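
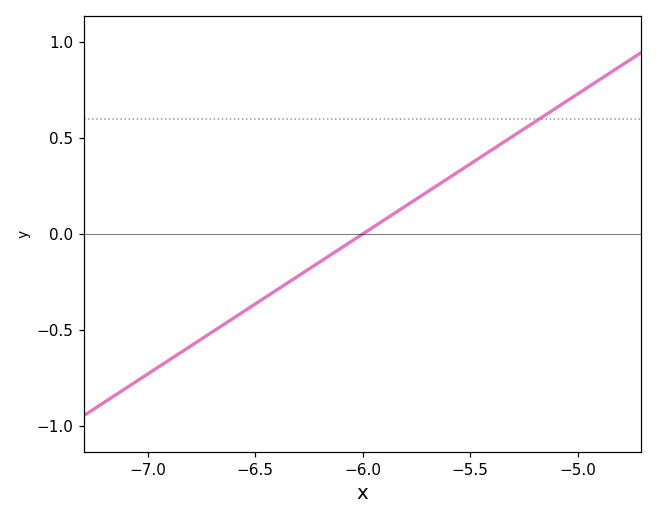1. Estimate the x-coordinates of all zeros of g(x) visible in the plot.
-6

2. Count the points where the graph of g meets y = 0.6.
1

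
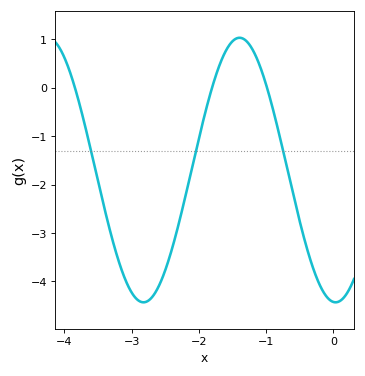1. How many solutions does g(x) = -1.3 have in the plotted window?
3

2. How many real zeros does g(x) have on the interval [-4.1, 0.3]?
3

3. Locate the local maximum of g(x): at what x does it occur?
-1.4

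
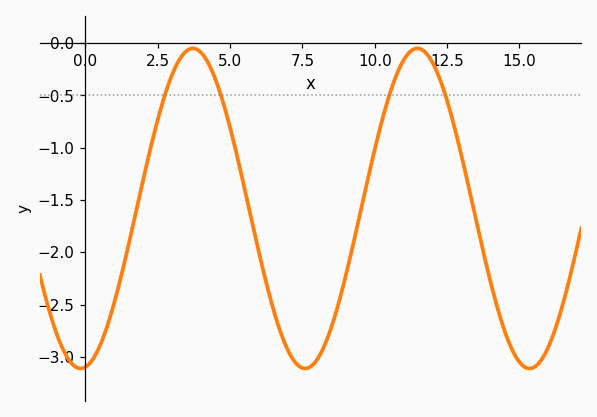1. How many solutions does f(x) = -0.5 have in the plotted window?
4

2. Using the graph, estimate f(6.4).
-2.45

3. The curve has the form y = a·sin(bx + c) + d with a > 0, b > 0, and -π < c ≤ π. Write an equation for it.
y = 1.53sin(0.81x - 1.4) - 1.58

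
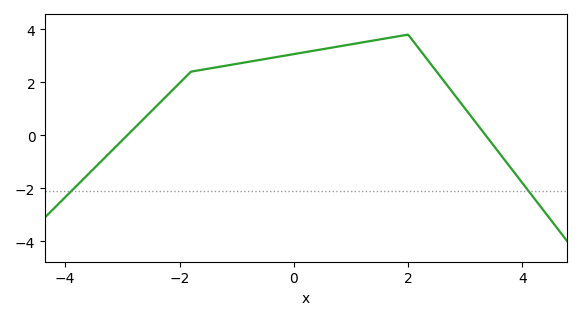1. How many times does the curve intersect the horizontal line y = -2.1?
2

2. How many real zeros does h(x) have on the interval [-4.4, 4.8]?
2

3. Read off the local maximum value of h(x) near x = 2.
3.8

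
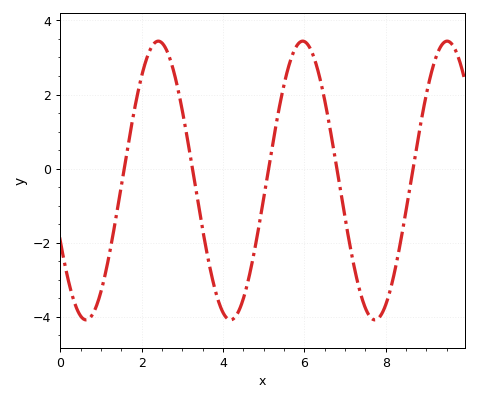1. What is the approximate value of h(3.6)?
-2.25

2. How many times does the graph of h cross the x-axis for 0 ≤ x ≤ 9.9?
5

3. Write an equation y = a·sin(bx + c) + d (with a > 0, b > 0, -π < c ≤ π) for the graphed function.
y = 3.76sin(1.77x - 2.69) - 0.32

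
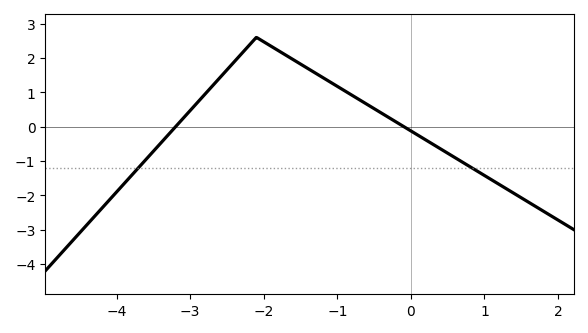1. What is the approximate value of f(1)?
-1.42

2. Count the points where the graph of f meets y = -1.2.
2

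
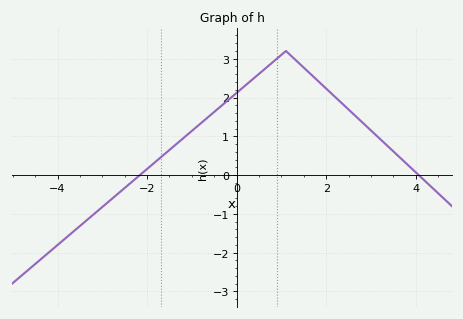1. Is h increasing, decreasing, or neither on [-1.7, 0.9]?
increasing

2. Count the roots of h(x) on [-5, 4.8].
2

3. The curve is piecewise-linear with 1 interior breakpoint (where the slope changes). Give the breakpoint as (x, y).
(1.1, 3.2)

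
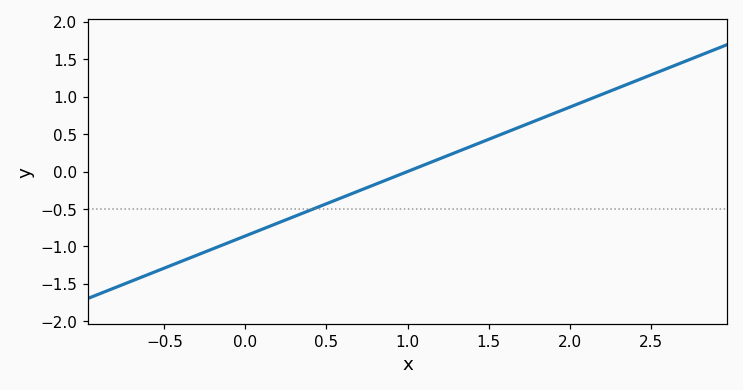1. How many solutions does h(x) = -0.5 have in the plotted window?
1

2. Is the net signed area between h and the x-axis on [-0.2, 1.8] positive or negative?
negative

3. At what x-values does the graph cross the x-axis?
1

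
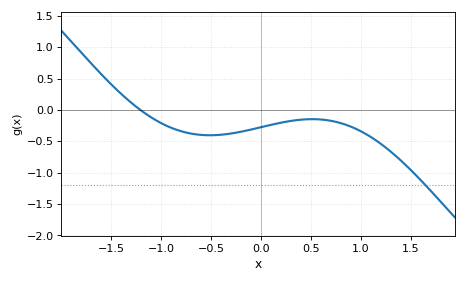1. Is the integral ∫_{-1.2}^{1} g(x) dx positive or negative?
negative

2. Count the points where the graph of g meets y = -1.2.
1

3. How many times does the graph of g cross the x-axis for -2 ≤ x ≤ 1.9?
1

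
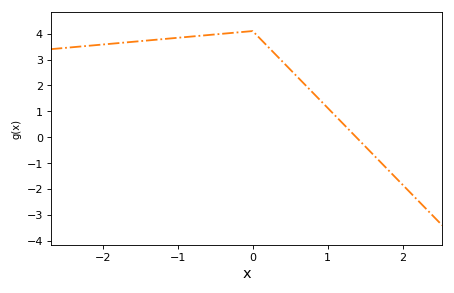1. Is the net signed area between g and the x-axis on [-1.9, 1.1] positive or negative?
positive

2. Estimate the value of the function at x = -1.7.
3.66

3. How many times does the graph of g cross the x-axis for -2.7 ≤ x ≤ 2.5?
1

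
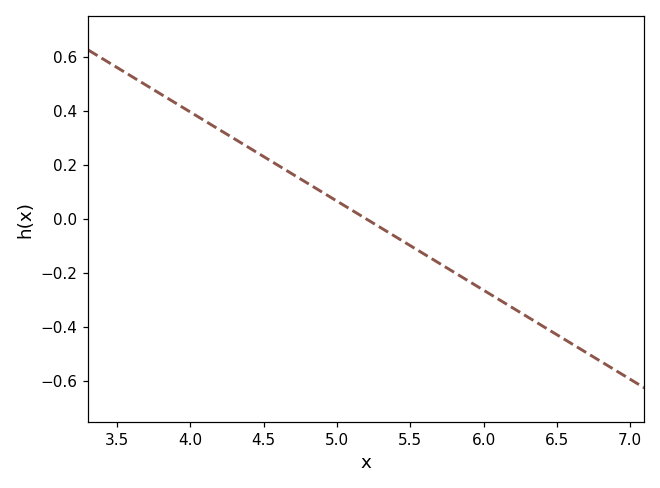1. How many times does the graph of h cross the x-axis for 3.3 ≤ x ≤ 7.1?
1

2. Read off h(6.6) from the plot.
-0.462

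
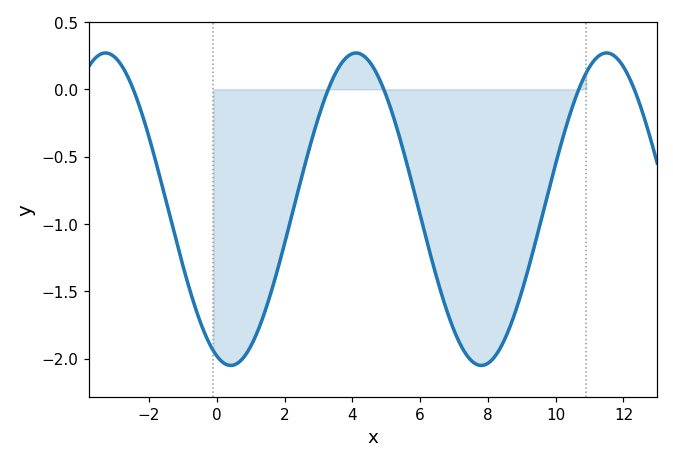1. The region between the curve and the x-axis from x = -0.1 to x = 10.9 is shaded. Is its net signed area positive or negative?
negative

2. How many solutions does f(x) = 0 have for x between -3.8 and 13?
5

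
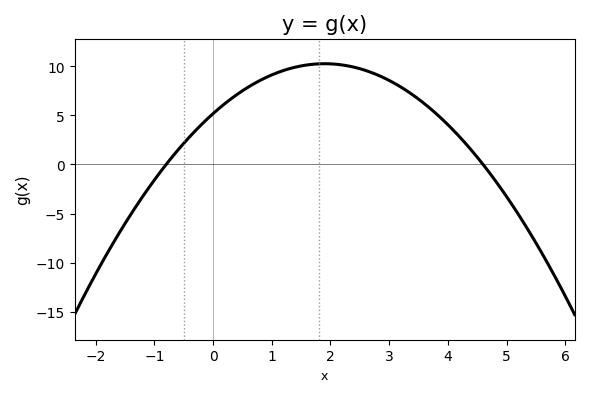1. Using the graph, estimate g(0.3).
6.5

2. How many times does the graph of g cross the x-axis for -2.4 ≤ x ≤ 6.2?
2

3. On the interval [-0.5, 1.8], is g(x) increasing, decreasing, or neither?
increasing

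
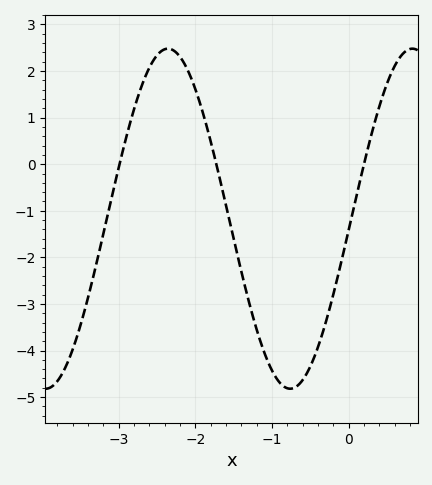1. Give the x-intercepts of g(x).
-2.99, -1.72, 0.201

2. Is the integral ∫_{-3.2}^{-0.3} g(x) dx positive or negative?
negative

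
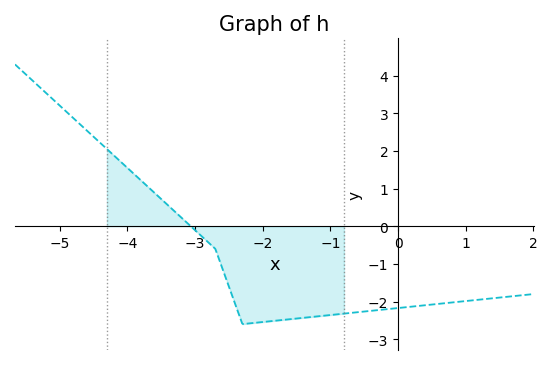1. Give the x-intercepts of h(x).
-3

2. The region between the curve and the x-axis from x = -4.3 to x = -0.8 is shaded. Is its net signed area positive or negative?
negative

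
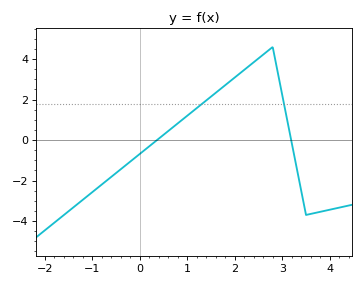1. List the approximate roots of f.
0.4, 3.2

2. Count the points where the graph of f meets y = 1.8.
2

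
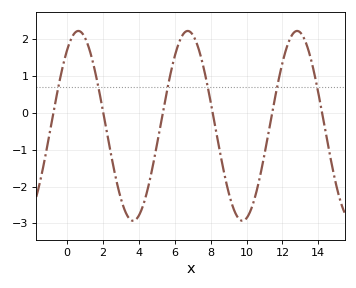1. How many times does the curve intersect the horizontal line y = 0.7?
6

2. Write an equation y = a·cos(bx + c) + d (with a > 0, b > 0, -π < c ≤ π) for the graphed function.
y = 2.58cos(1.03x - 0.64) - 0.35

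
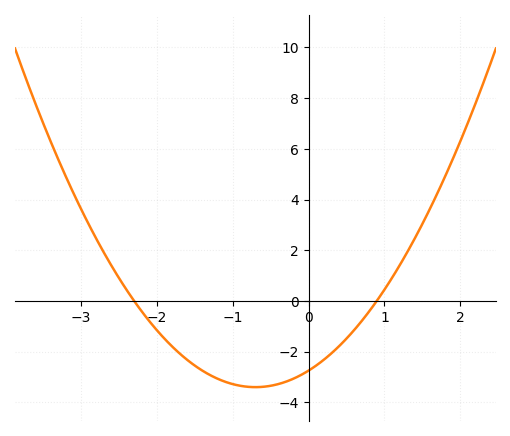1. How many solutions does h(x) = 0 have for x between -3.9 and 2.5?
2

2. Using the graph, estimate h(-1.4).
-2.75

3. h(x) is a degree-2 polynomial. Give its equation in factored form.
y = 1.33(x + 2.3)(x - 0.9)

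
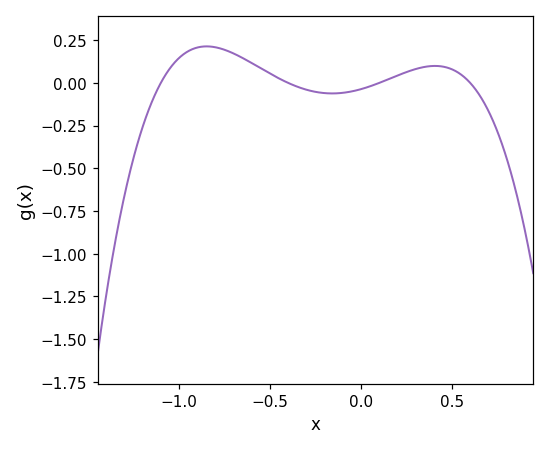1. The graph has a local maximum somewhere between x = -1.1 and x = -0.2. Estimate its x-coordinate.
-0.848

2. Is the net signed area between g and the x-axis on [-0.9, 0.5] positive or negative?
positive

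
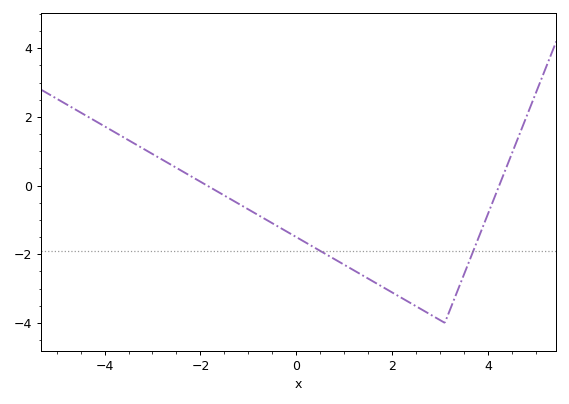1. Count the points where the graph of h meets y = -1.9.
2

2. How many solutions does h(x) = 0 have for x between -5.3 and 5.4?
2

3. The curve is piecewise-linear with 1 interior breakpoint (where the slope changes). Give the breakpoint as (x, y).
(3.1, -4)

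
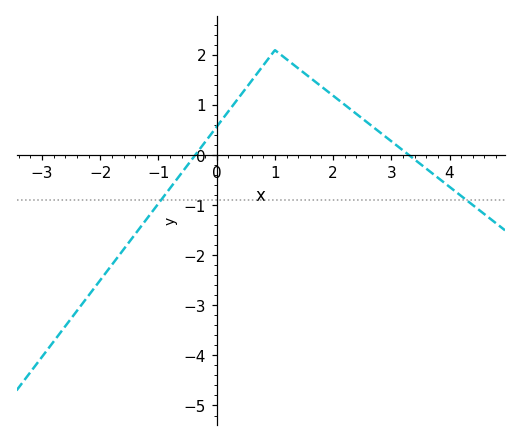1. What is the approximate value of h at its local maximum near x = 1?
2.1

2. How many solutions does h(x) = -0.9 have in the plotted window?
2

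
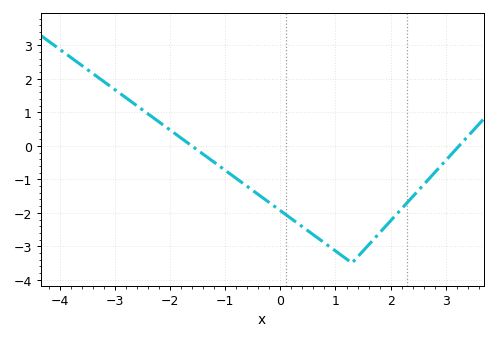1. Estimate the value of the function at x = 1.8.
-2.6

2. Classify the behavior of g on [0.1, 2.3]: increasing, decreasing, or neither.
neither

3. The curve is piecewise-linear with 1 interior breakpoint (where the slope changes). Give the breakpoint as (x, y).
(1.3, -3.5)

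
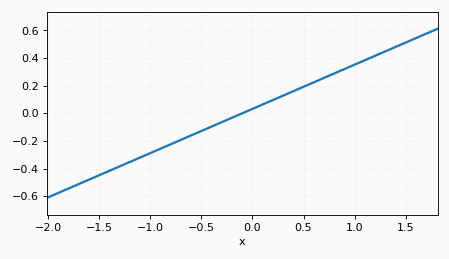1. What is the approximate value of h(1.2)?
0.42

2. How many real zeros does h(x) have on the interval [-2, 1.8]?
1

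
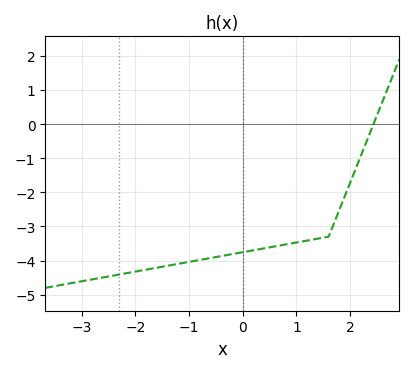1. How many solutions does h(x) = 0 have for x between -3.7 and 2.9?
1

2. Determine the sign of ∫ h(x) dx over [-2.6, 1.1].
negative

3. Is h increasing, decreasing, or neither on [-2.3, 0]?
increasing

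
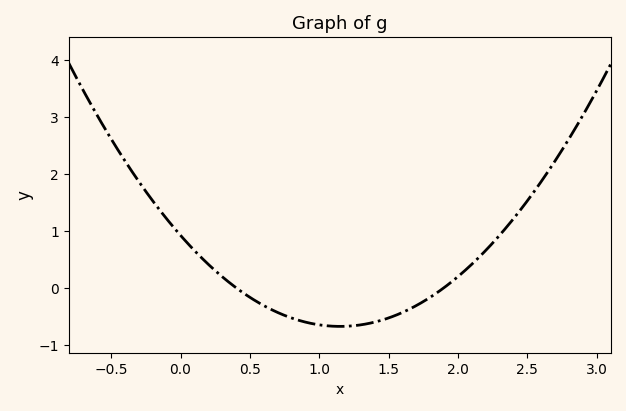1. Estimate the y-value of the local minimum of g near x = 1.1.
-0.681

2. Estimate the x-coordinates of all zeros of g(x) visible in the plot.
0.4, 1.9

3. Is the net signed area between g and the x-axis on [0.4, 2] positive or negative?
negative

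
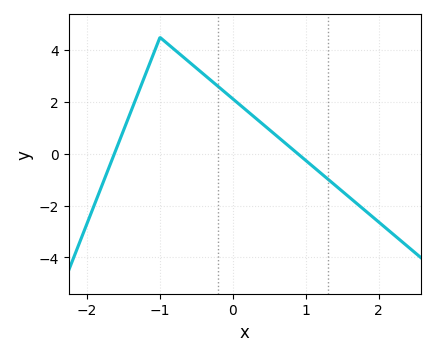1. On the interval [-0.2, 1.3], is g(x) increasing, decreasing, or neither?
decreasing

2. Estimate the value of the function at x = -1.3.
2.4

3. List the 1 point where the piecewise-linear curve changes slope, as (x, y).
(-1, 4.5)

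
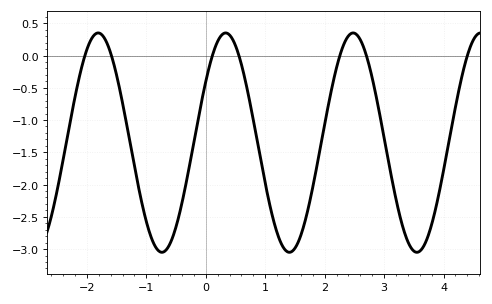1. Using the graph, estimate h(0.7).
-0.536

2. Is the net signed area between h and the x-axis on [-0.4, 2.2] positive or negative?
negative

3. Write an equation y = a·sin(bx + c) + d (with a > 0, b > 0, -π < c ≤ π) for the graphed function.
y = 1.7sin(2.93x + 0.592) - 1.35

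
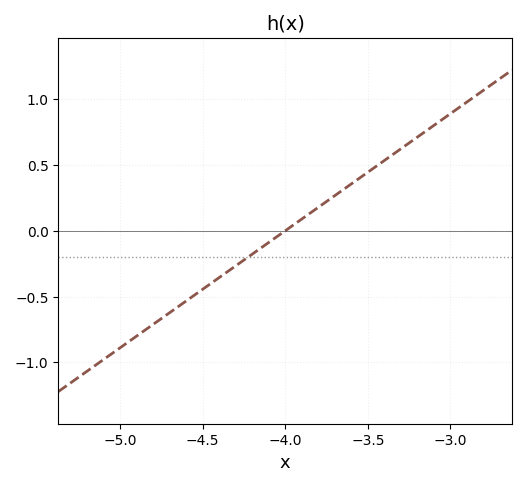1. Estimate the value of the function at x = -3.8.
0.2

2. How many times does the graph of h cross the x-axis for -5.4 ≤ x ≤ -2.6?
1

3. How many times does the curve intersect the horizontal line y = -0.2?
1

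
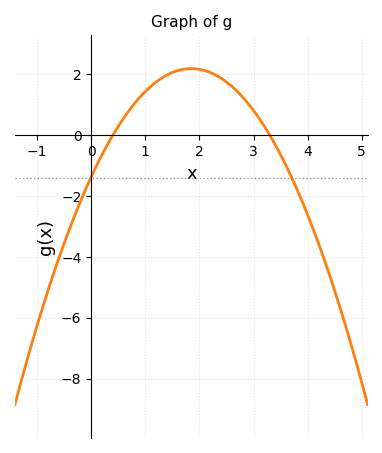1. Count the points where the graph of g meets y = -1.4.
2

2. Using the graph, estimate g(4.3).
-4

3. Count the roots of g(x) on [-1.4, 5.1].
2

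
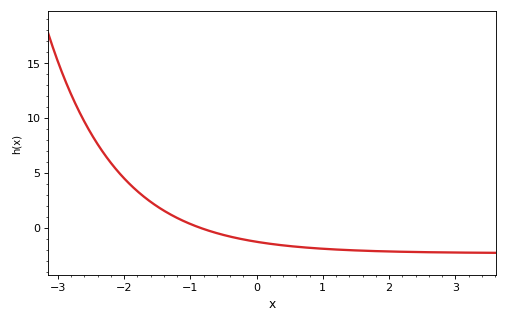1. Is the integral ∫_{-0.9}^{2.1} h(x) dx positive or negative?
negative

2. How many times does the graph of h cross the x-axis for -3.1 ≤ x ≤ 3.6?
1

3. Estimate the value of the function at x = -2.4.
7.61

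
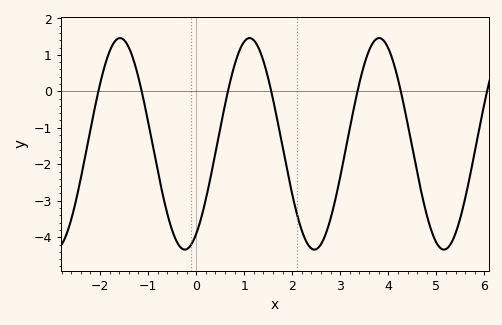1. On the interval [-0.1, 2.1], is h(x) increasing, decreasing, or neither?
neither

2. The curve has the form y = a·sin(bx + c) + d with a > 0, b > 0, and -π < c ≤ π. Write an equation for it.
y = 2.9sin(2.33x - 1.02) - 1.44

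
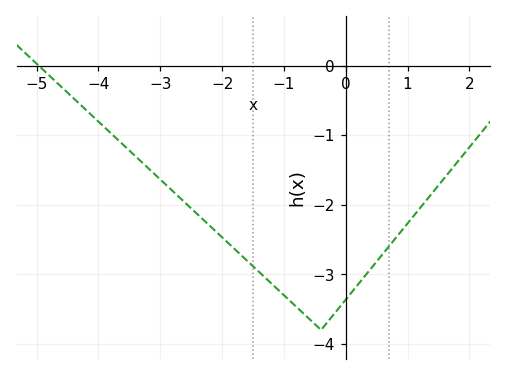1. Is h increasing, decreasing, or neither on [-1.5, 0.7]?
neither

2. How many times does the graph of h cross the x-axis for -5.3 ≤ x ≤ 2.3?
1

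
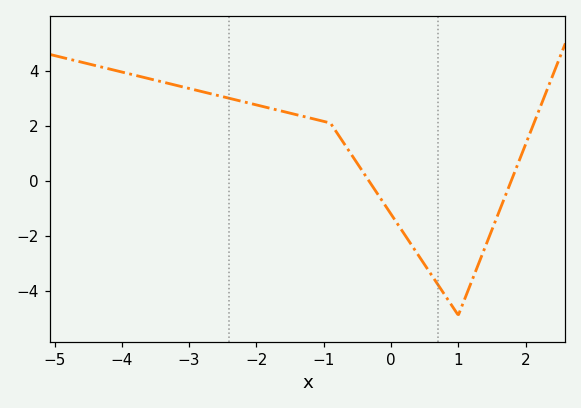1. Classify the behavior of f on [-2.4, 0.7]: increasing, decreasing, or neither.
decreasing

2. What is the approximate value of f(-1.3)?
2.34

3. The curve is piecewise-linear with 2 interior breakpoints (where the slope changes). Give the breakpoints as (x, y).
(-0.9, 2.1); (1, -4.9)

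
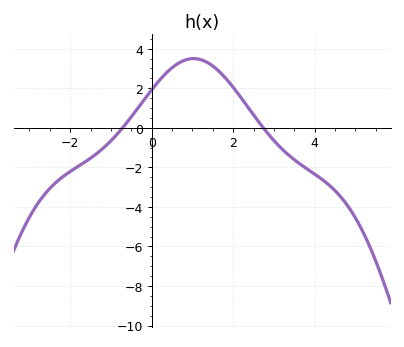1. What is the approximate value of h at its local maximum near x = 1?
3.4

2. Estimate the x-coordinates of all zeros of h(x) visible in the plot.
-0.8, 2.8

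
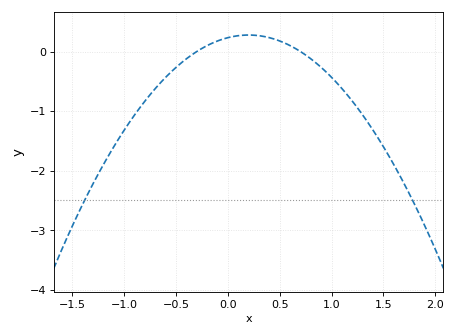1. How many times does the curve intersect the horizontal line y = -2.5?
2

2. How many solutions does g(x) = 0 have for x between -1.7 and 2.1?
2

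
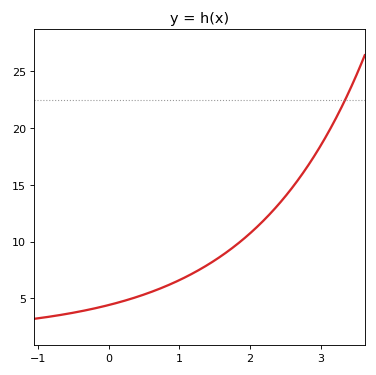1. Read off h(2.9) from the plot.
17.5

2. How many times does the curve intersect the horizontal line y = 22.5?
1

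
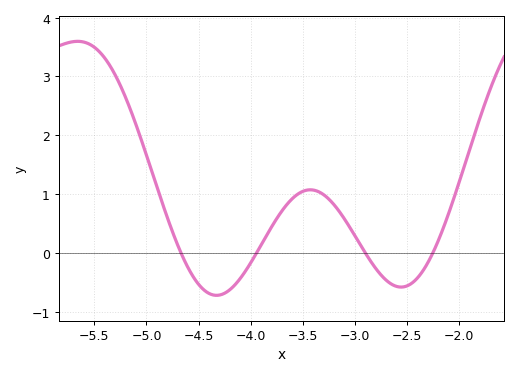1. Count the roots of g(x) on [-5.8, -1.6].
4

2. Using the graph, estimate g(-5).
1.66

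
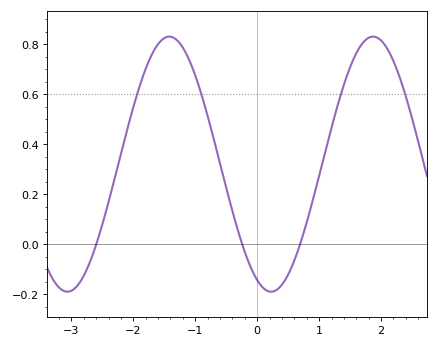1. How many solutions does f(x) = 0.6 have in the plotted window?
4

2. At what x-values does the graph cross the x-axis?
-2.6, -0.242, 0.692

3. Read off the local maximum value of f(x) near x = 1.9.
0.83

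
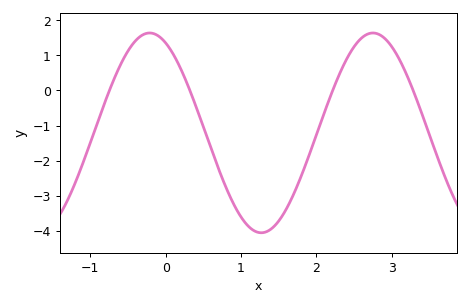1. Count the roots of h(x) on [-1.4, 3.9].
4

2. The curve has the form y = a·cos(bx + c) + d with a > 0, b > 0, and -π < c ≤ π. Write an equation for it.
y = 2.85cos(2.12x + 0.45) - 1.21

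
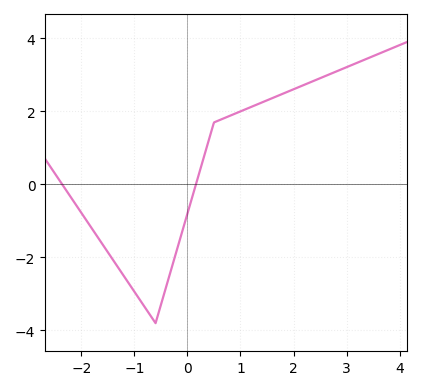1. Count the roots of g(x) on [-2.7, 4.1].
2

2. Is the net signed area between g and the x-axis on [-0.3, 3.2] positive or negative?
positive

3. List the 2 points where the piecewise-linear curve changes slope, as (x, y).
(-0.6, -3.8); (0.5, 1.7)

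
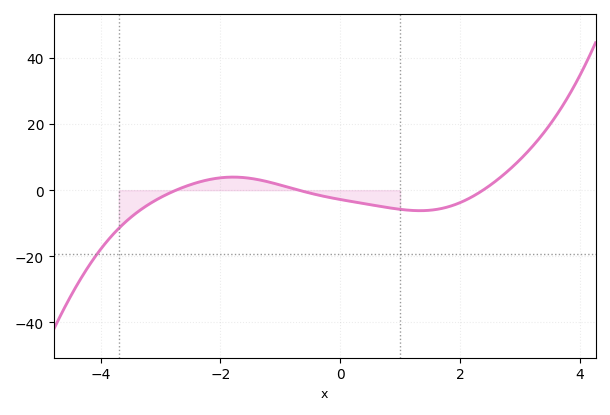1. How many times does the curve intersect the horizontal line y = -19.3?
1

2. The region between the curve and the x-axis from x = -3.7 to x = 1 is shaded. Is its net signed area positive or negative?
negative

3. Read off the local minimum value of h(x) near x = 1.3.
-6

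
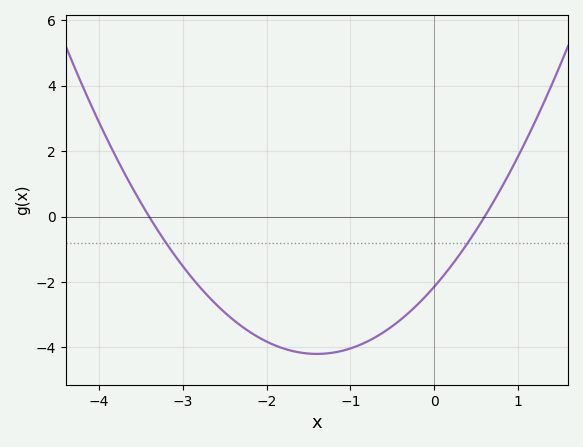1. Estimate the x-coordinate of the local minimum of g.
-1.4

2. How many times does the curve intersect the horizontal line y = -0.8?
2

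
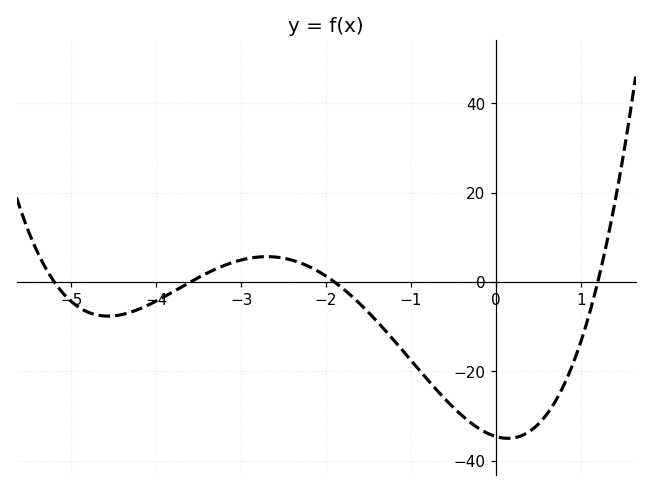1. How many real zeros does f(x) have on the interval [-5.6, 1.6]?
4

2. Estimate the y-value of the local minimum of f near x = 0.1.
-35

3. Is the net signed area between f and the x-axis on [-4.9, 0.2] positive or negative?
negative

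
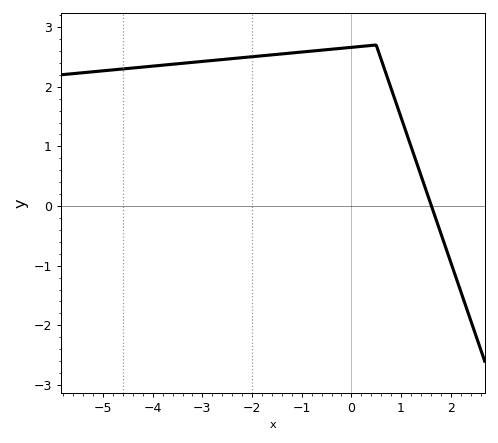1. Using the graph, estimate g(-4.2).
2.33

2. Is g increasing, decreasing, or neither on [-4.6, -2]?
increasing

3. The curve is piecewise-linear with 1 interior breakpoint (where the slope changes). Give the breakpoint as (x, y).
(0.5, 2.7)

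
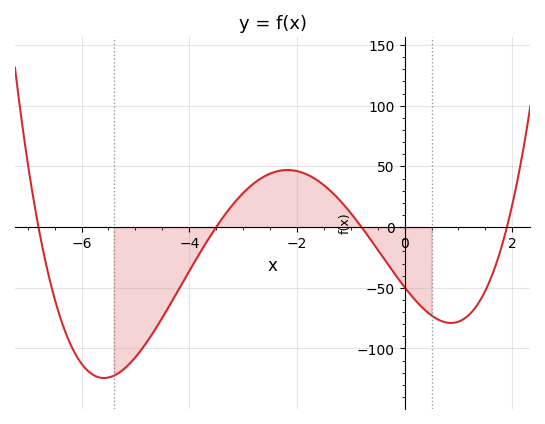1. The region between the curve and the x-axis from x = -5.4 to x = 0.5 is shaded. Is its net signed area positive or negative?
negative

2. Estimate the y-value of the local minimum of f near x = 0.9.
-80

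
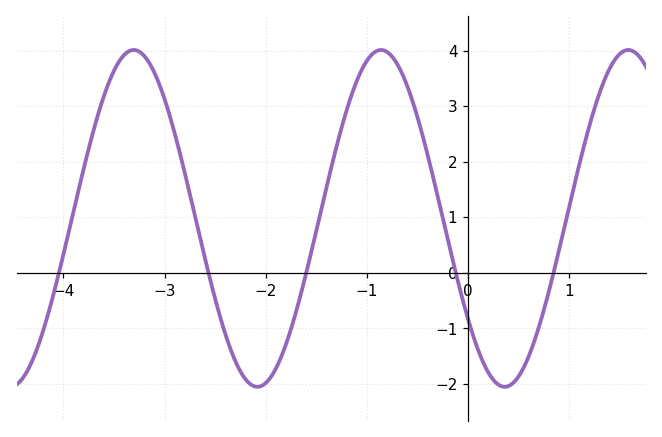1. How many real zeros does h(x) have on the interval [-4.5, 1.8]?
5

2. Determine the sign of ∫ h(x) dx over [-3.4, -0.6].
positive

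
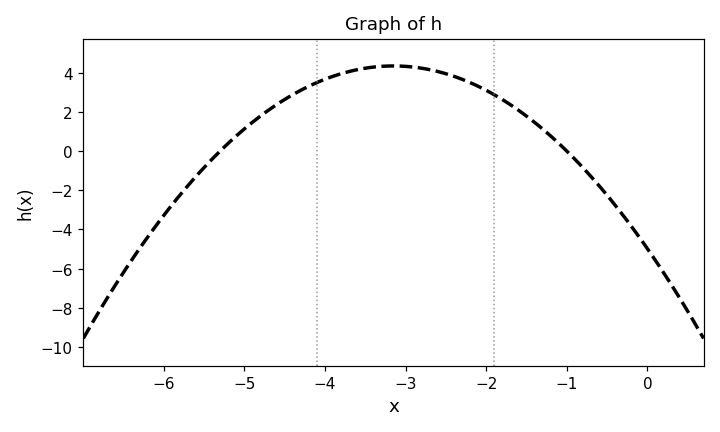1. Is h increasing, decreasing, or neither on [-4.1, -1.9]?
neither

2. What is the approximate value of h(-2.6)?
4.06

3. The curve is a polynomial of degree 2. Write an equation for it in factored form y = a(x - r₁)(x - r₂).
y = -0.94(x + 5.3)(x + 1)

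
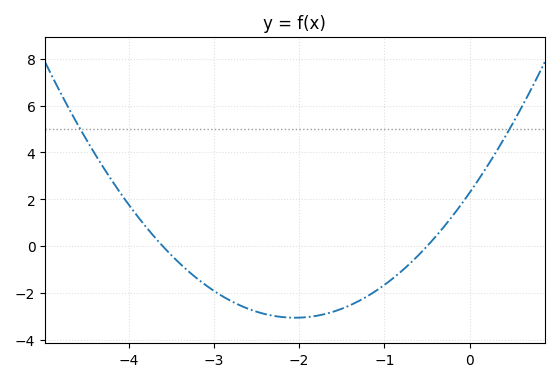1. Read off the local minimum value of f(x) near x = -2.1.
-3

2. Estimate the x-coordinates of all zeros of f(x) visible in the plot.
-3.6, -0.5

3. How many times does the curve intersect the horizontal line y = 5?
2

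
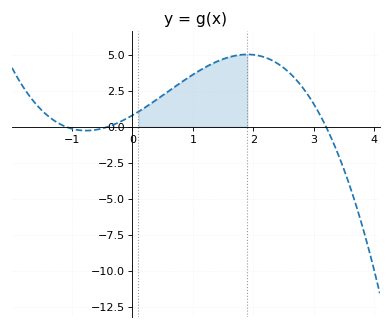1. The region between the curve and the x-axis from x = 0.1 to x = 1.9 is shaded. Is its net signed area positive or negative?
positive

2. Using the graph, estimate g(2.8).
2.8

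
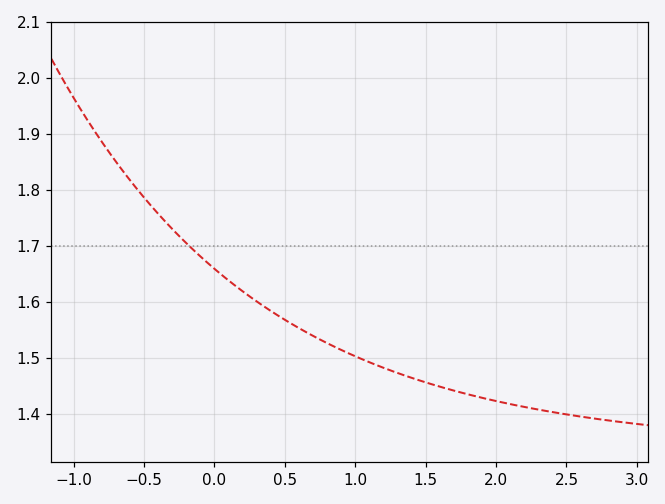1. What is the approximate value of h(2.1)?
1.42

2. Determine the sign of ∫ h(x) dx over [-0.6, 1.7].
positive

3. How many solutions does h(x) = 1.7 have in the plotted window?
1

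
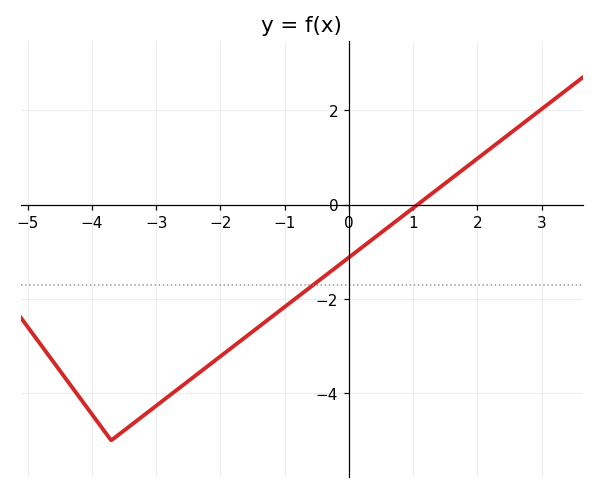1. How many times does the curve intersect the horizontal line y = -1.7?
1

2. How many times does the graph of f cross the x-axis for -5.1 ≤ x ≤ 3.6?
1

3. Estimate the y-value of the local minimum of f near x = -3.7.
-5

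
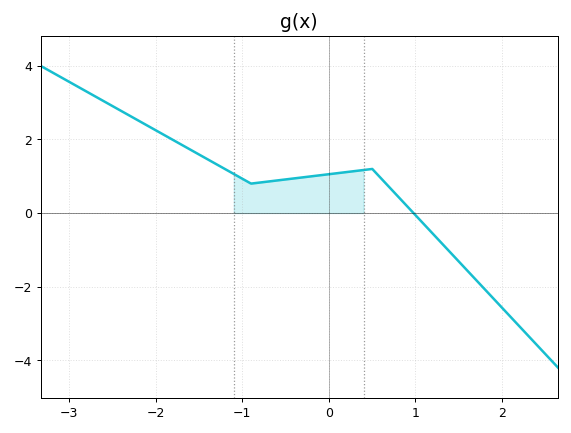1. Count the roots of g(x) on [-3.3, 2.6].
1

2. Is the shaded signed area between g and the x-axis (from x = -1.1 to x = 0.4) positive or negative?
positive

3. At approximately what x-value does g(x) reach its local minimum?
-0.9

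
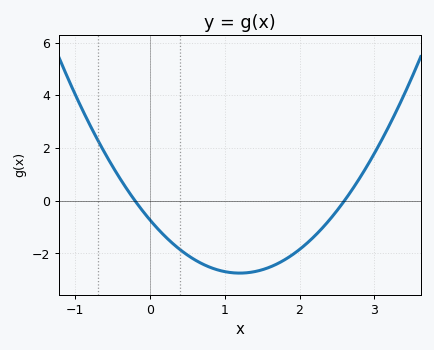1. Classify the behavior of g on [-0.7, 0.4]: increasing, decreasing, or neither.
decreasing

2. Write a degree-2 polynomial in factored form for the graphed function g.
y = 1.4(x + 0.2)(x - 2.6)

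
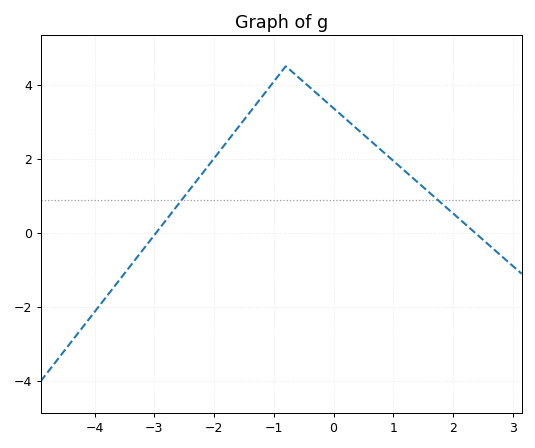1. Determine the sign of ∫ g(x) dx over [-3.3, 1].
positive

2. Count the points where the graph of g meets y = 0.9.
2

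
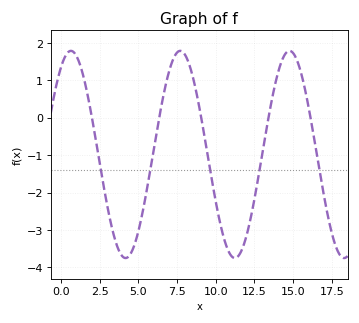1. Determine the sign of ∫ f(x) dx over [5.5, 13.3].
negative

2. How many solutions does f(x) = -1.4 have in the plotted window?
5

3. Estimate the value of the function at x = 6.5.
0.35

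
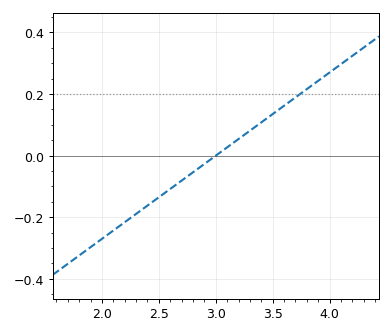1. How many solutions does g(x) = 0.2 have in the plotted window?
1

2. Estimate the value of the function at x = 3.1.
0.027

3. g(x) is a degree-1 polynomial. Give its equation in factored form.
y = 0.27(x - 3)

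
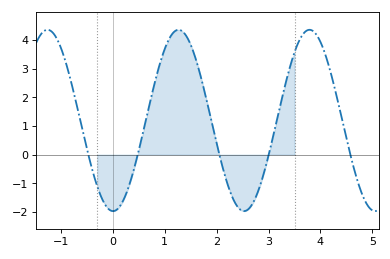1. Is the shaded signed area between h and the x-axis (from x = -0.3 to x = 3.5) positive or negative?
positive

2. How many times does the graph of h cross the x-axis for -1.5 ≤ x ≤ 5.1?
5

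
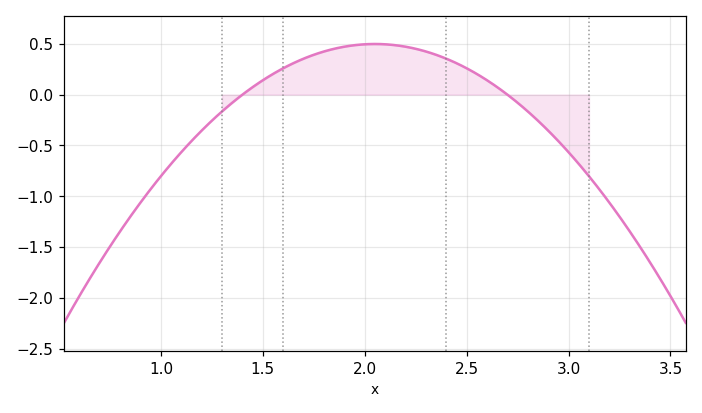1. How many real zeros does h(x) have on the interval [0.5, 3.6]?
2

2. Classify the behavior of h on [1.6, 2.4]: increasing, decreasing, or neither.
neither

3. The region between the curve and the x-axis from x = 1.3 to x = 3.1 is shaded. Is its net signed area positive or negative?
positive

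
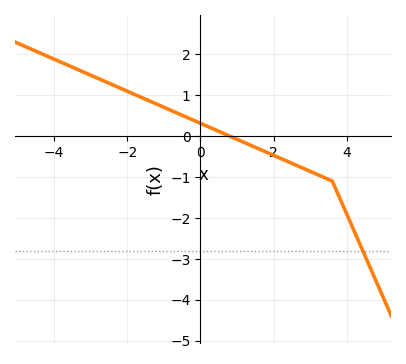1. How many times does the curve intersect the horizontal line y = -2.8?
1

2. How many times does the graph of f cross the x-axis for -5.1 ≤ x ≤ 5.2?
1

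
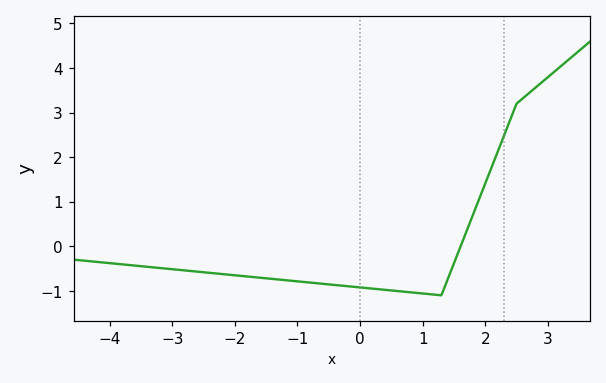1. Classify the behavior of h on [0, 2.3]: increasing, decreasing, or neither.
neither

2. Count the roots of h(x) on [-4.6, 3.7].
1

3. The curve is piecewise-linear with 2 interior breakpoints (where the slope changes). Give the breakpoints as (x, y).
(1.3, -1.1); (2.5, 3.2)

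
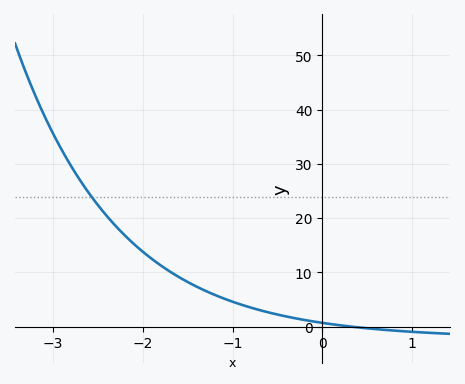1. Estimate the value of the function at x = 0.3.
0.06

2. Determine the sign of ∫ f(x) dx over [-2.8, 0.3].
positive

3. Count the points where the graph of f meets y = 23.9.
1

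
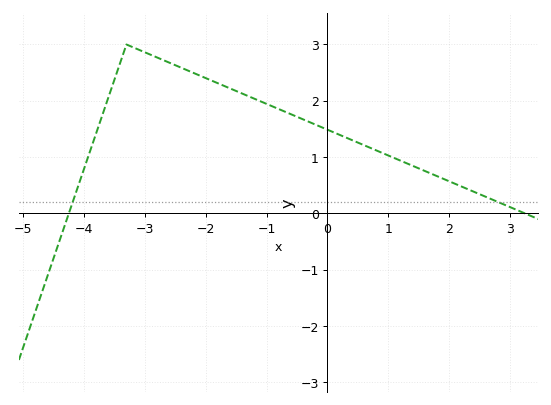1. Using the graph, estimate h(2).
0.57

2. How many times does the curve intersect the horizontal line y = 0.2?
2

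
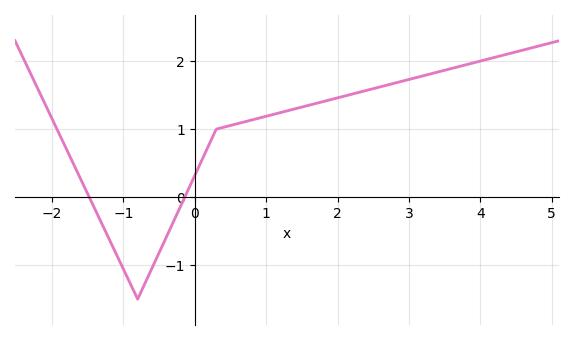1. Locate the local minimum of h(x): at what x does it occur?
-0.799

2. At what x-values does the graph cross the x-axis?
-1.48, -0.14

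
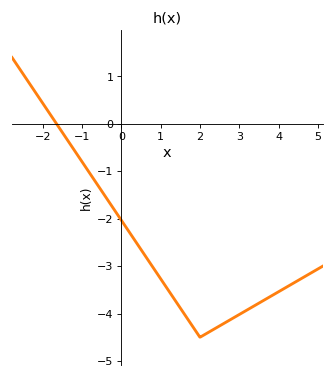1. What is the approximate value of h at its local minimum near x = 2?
-4.5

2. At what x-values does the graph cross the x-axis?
-1.64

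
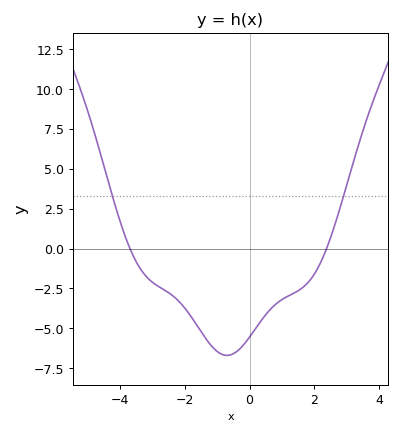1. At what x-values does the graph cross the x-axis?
-3.69, 2.38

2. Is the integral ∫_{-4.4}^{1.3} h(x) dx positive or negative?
negative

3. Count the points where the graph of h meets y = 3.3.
2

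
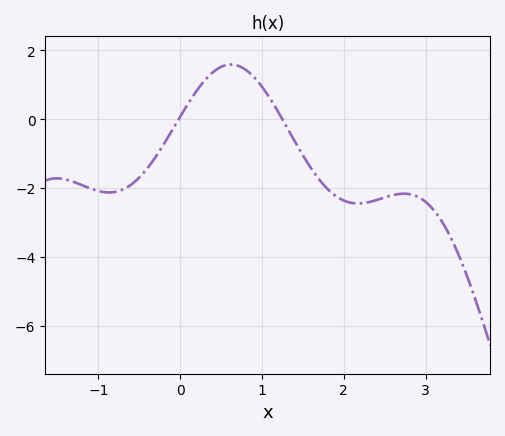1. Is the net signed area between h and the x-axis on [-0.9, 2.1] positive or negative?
negative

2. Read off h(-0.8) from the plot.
-2.2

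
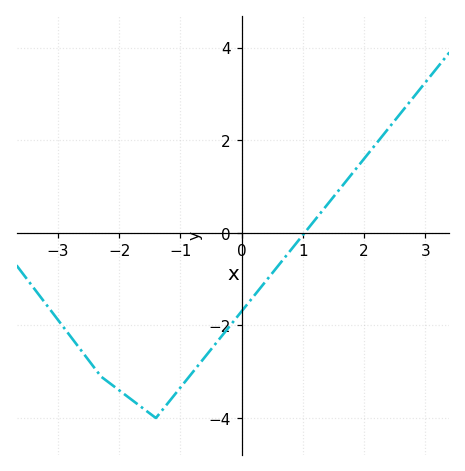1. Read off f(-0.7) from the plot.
-2.85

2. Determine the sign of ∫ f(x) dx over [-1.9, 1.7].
negative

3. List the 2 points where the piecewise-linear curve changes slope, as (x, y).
(-2.3, -3.1); (-1.4, -4)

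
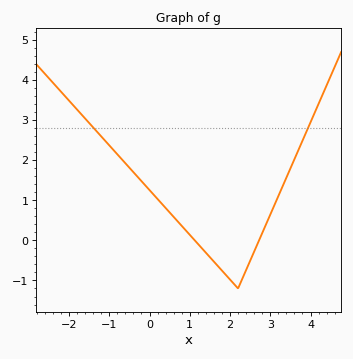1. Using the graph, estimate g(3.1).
0.9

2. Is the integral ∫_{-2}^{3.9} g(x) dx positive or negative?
positive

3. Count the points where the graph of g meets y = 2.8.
2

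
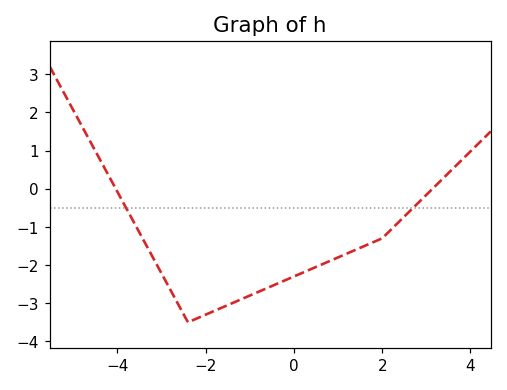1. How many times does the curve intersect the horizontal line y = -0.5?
2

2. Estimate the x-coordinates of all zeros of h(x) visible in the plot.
-4.04, 3.14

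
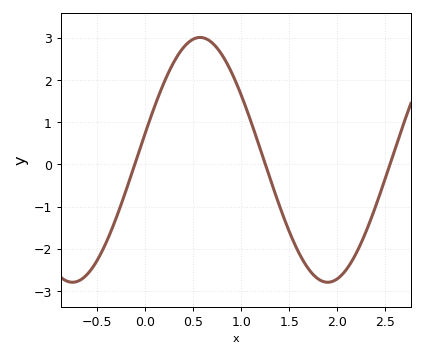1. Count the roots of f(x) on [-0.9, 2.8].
3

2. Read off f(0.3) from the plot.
2.42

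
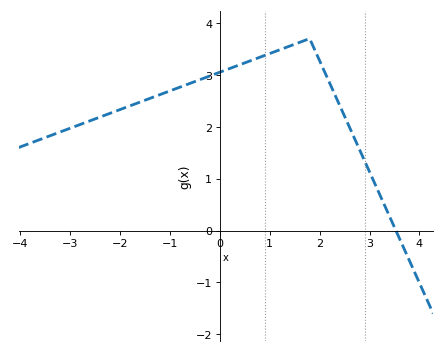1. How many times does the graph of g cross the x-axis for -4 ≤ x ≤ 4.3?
1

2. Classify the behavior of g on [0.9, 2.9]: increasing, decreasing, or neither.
neither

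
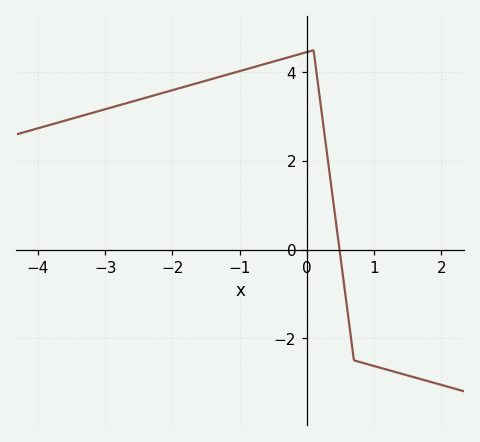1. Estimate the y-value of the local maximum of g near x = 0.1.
4.5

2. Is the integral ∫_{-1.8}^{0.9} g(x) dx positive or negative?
positive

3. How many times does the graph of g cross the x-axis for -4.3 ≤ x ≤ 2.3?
1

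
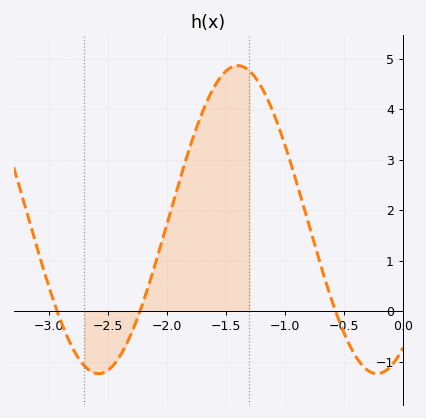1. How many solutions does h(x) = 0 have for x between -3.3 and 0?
3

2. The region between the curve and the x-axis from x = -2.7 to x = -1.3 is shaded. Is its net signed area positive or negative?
positive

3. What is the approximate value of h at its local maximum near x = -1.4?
4.86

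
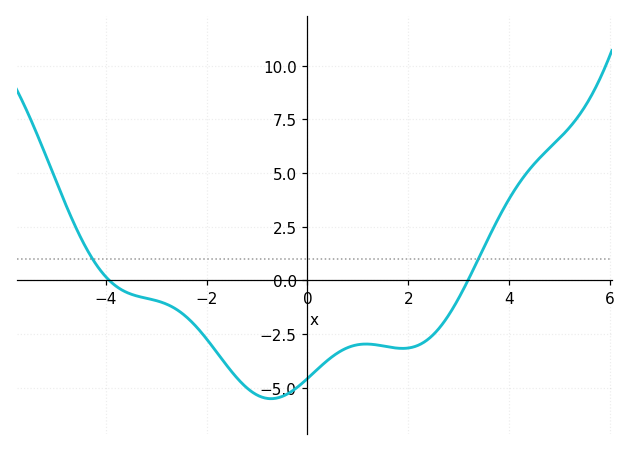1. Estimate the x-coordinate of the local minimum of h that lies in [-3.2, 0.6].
-0.8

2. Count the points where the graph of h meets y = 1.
2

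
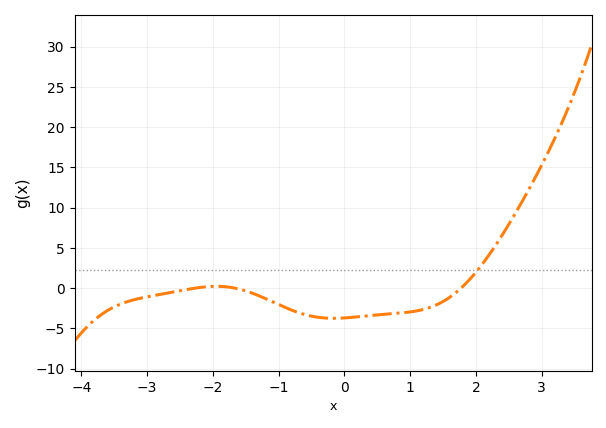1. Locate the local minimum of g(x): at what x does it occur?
-0.163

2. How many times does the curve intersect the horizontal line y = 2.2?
1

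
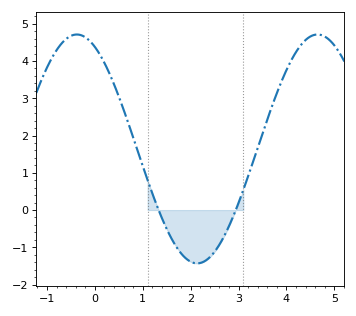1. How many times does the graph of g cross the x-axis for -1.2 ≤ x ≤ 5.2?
2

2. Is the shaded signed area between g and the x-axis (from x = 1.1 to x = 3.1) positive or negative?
negative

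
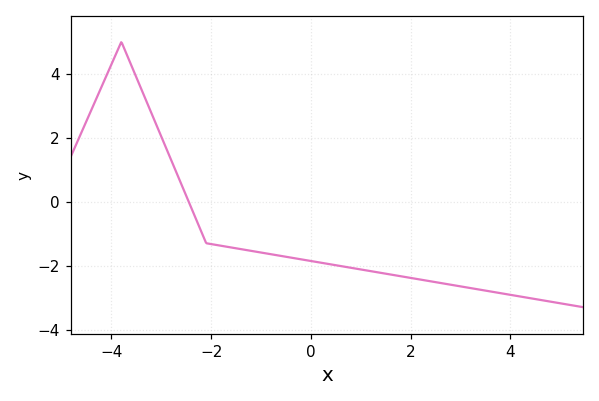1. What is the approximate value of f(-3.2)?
2.8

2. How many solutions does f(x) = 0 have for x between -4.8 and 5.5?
1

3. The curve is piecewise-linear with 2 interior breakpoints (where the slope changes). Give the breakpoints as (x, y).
(-3.8, 5); (-2.1, -1.3)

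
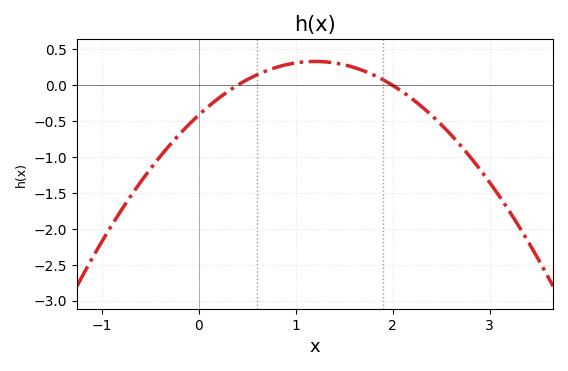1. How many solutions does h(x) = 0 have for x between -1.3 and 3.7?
2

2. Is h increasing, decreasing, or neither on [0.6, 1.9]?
neither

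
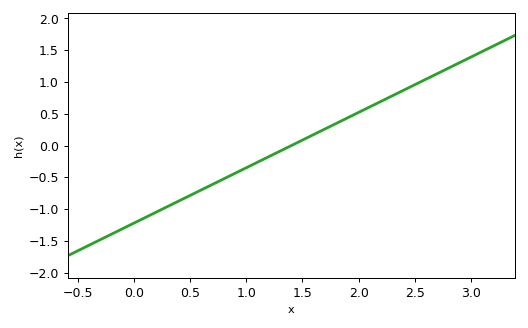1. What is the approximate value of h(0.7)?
-0.609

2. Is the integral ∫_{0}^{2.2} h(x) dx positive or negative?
negative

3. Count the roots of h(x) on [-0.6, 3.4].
1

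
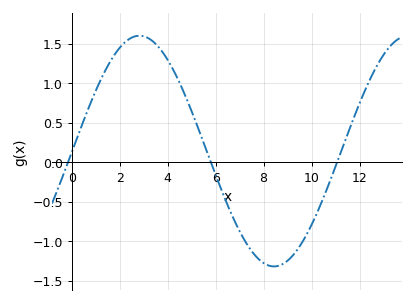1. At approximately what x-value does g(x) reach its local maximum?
2.8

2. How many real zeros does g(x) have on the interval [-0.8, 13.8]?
3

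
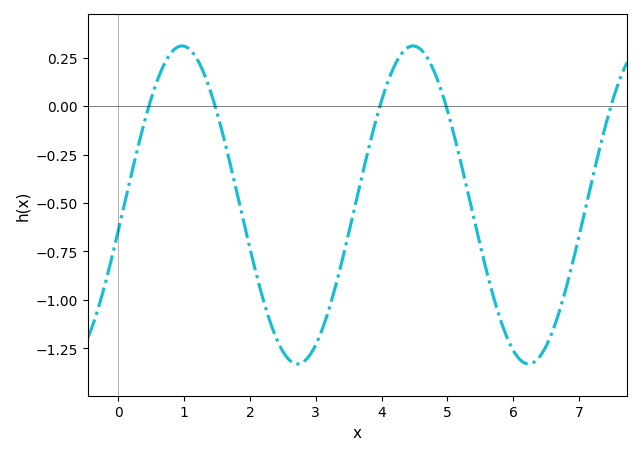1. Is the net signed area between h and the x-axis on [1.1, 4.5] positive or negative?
negative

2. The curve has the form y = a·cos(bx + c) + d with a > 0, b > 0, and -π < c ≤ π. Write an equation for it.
y = 0.82cos(1.79x - 1.73) - 0.51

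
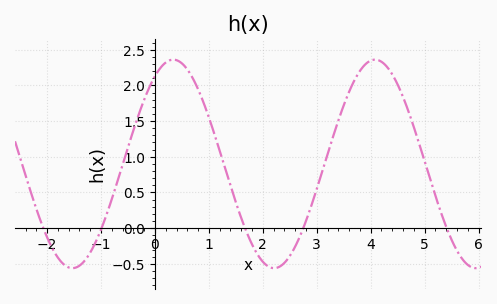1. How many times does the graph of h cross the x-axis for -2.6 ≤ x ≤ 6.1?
5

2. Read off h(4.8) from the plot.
1.4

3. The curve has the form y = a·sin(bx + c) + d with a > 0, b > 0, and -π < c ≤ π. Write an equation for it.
y = 1.46sin(1.7x + 1) + 0.9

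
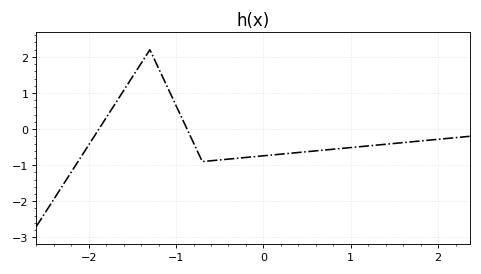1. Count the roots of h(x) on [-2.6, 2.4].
2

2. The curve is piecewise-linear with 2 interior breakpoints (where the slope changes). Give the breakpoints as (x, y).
(-1.3, 2.2); (-0.7, -0.9)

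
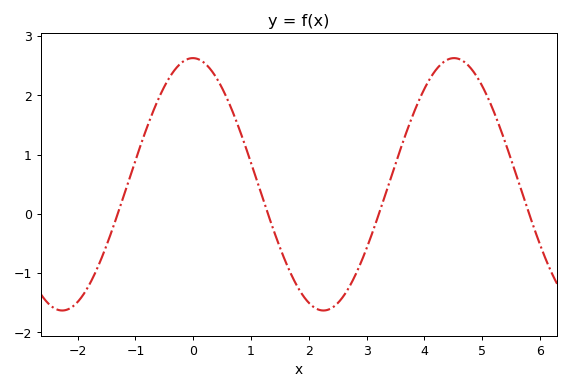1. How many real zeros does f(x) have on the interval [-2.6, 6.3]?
4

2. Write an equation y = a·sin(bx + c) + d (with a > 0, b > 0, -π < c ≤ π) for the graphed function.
y = 2.13sin(1.4x + 1.6) + 0.5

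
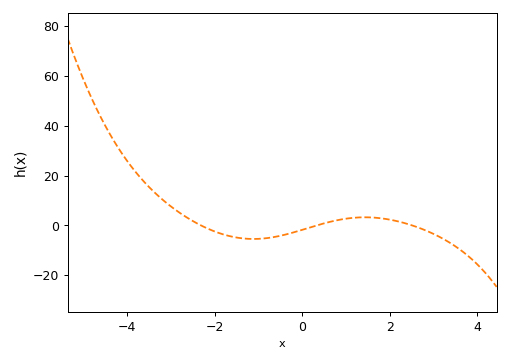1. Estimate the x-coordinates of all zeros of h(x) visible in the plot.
-2.4, 0.4, 2.6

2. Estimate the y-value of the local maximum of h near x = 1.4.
4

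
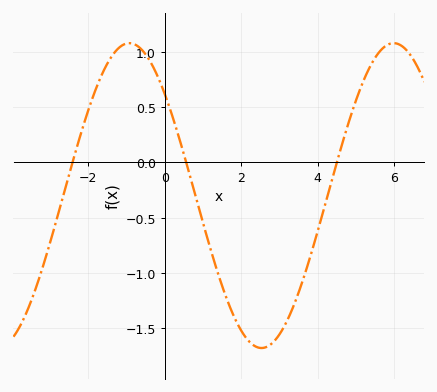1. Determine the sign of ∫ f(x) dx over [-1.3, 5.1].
negative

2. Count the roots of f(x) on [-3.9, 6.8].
3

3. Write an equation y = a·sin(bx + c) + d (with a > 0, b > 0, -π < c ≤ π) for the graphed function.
y = 1.38sin(0.91x + 2.4) - 0.3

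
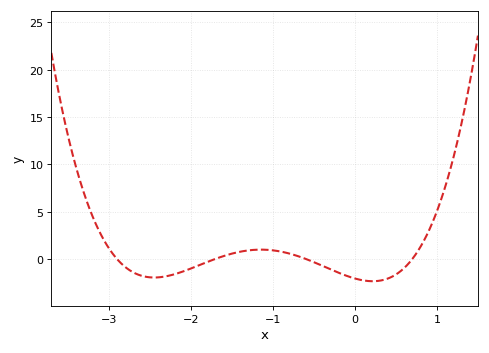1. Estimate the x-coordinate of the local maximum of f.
-1.1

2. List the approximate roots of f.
-2.9, -1.7, -0.6, 0.7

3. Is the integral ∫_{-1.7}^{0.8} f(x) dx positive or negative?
negative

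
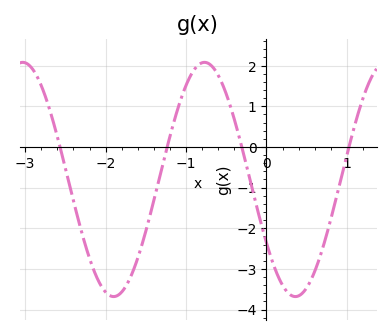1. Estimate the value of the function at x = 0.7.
-2.48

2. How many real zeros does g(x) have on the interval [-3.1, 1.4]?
4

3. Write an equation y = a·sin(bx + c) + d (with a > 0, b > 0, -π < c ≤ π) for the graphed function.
y = 2.88sin(2.78x - 2.57) - 0.8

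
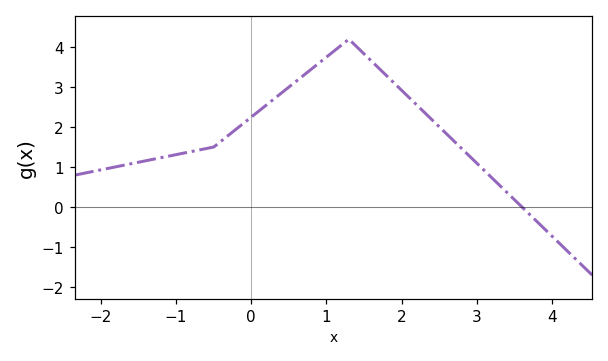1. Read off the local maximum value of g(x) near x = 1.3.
4.2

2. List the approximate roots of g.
3.6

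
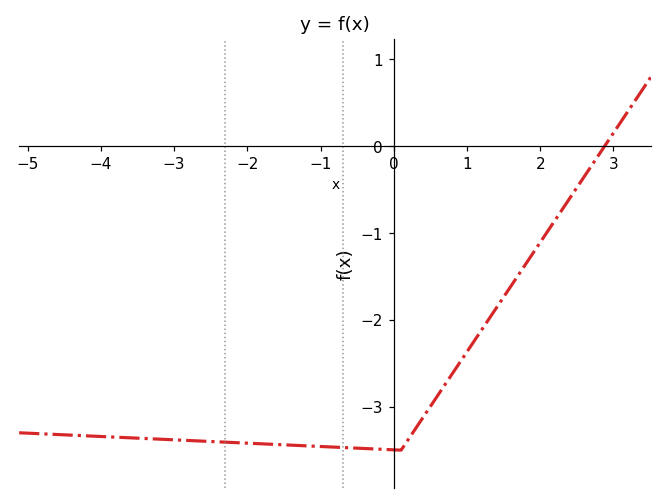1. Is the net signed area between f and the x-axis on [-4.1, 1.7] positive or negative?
negative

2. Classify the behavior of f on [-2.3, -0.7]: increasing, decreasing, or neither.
decreasing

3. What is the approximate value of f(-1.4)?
-3.44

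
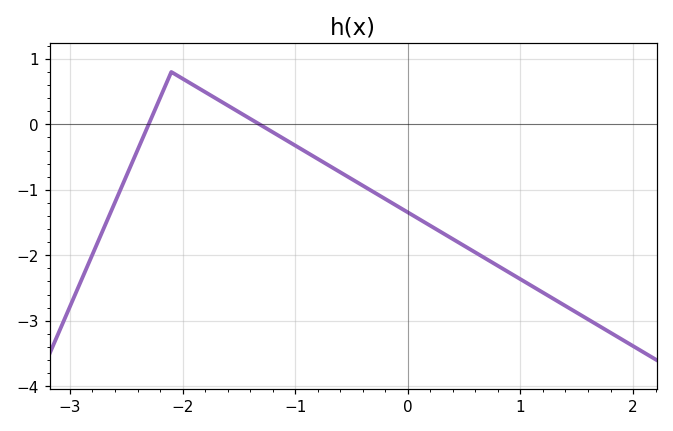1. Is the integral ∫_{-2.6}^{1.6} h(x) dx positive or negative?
negative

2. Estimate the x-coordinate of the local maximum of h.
-2.1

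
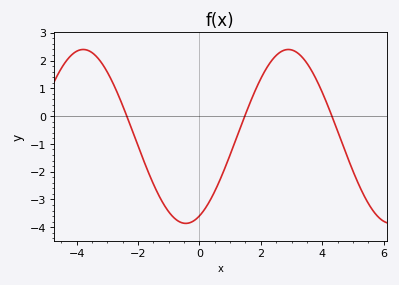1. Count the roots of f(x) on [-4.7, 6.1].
3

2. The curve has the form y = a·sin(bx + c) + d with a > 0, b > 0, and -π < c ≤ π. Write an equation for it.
y = 3.13sin(0.94x - 1.15) - 0.73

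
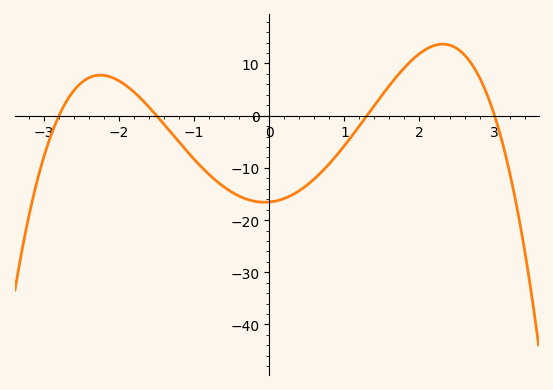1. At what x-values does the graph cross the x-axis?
-2.8, -1.5, 1.3, 3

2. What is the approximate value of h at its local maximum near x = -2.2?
7.76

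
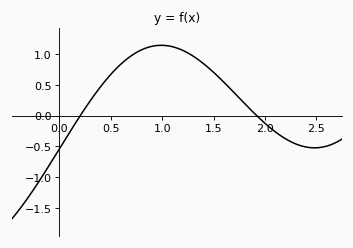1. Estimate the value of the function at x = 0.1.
-0.25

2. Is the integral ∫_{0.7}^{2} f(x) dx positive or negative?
positive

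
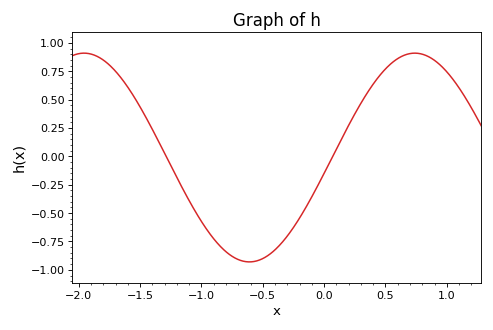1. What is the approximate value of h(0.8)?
0.901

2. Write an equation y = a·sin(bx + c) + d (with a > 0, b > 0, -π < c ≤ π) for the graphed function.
y = 0.92sin(2.33x - 0.152) - 0.01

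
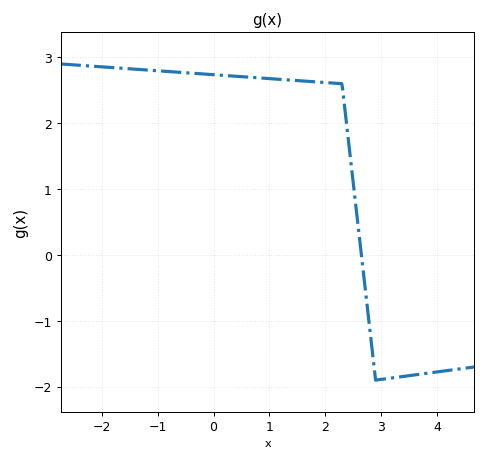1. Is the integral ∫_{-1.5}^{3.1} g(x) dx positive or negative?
positive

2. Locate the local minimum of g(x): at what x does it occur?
2.9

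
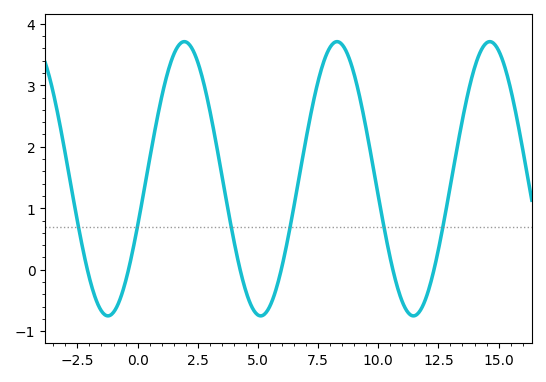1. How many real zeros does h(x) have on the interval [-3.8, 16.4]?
6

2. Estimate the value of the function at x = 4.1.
0.283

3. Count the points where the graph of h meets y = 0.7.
6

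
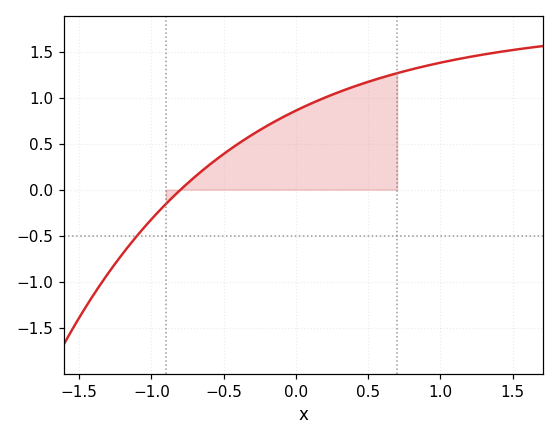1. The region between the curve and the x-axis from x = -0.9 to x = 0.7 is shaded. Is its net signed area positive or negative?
positive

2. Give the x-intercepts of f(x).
-0.799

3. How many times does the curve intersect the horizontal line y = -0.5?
1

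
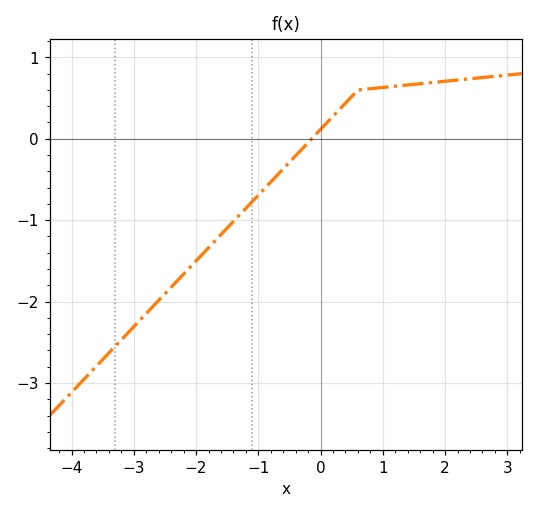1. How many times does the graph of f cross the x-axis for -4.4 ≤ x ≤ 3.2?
1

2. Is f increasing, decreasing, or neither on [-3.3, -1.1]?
increasing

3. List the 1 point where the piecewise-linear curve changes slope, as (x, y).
(0.6, 0.6)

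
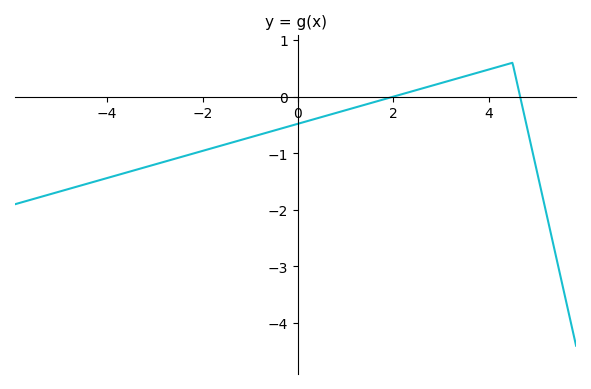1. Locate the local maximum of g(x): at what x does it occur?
4.5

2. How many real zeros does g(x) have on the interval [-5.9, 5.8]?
2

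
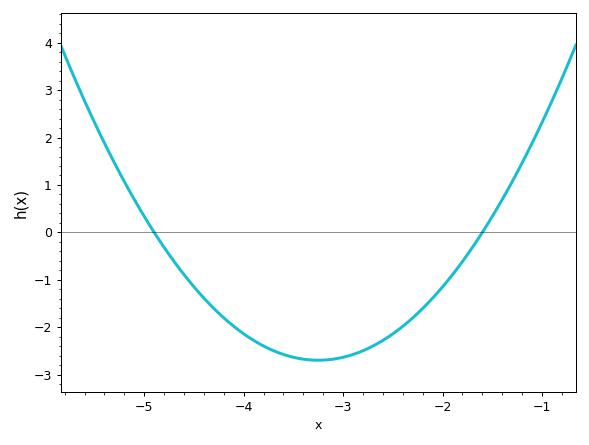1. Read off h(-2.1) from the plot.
-1.4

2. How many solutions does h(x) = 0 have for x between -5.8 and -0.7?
2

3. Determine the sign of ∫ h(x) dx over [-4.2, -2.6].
negative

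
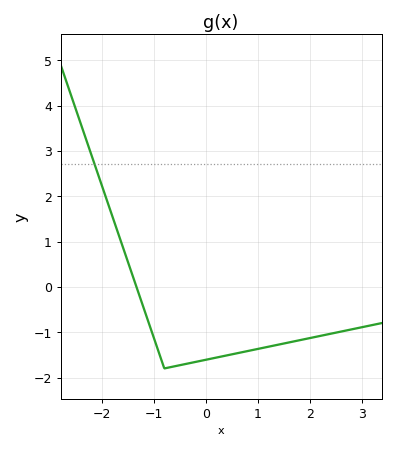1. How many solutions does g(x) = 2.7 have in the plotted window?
1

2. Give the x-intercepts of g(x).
-1.33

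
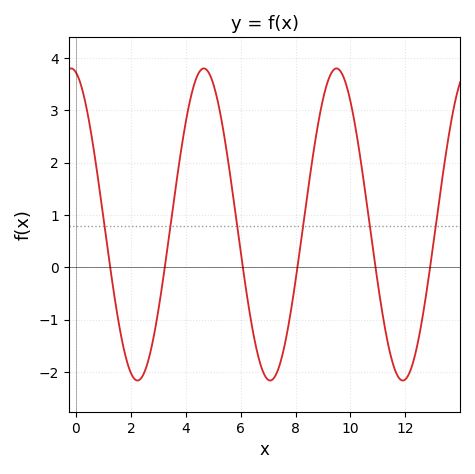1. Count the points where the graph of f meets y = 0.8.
6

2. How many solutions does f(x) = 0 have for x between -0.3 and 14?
6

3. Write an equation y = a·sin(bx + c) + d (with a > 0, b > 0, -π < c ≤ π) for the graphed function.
y = 2.98sin(1.3x + 1.8) + 0.82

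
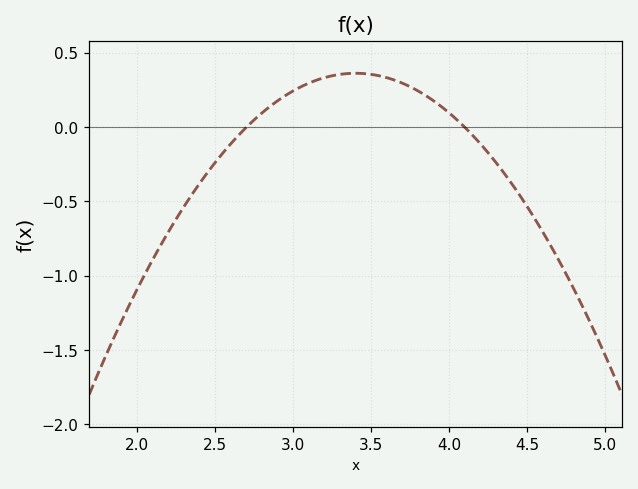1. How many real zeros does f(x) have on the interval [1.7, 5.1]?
2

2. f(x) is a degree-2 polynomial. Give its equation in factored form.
y = -0.74(x - 2.7)(x - 4.1)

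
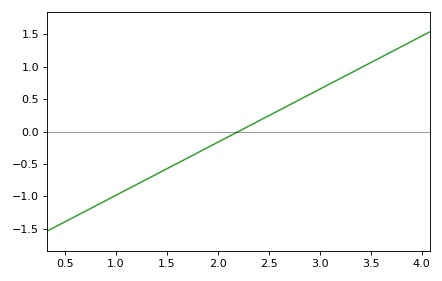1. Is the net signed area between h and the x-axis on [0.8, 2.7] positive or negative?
negative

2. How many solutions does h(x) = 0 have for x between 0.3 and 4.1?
1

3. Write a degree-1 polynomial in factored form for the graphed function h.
y = 0.82(x - 2.2)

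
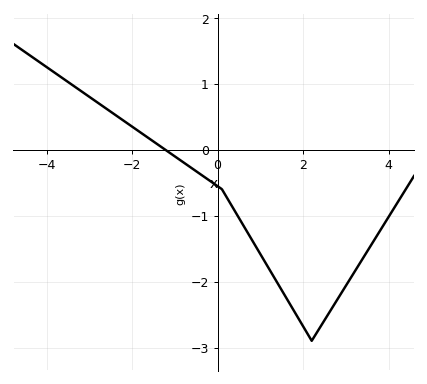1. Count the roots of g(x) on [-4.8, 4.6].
1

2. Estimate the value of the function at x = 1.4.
-2.02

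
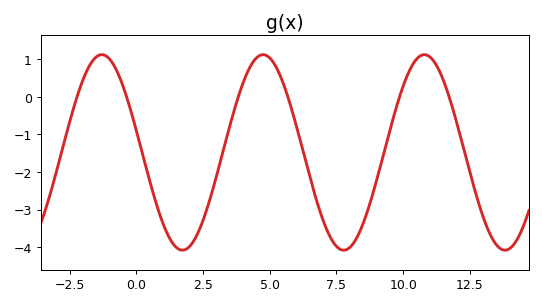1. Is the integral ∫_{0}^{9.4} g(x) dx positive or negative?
negative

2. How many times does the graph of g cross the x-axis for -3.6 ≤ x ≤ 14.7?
6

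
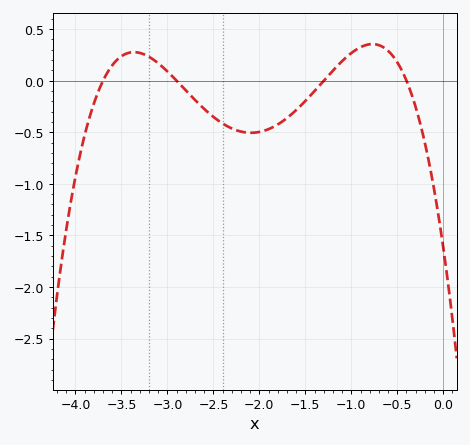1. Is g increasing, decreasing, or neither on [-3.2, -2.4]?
decreasing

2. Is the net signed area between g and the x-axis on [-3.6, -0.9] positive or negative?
negative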